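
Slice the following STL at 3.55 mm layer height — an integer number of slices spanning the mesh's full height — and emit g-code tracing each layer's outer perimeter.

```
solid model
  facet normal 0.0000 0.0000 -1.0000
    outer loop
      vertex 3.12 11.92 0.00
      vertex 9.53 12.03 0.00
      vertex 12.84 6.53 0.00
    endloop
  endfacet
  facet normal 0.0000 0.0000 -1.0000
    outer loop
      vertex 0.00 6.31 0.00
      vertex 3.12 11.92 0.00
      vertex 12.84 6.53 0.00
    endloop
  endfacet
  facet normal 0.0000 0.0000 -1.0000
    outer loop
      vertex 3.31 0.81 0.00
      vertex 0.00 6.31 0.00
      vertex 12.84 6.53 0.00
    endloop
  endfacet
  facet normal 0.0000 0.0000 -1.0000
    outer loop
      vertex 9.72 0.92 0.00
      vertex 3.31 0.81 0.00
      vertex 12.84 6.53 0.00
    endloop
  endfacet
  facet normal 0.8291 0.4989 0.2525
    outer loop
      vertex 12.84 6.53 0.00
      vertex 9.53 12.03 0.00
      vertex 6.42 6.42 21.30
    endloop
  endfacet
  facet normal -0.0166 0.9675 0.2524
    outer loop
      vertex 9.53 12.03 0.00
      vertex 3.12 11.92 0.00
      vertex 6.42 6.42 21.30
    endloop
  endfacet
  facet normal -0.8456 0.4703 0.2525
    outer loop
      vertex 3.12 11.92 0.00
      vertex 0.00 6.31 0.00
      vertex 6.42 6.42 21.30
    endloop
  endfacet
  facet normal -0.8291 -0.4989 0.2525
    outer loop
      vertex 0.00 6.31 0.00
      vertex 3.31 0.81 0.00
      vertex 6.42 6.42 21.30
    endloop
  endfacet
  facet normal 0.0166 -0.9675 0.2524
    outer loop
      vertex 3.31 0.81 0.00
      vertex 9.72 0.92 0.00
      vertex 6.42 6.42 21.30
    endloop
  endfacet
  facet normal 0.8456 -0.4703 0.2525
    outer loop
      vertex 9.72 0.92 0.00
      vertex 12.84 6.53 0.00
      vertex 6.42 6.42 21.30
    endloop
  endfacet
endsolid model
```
; perimeter-only toolpath
G21 ; units = mm
G90 ; absolute positioning
G28 ; home
; layer 1
G0 Z3.55
G0 X11.77 Y6.51
G1 X9.01 Y11.09
G1 X3.67 Y11.00
G1 X1.07 Y6.33
G1 X3.83 Y1.75
G1 X9.17 Y1.84
G1 X11.77 Y6.51
; layer 2
G0 Z7.10
G0 X10.70 Y6.49
G1 X8.49 Y10.16
G1 X4.22 Y10.09
G1 X2.14 Y6.35
G1 X4.35 Y2.68
G1 X8.62 Y2.75
G1 X10.70 Y6.49
; layer 3
G0 Z10.65
G0 X9.63 Y6.47
G1 X7.97 Y9.22
G1 X4.77 Y9.17
G1 X3.21 Y6.37
G1 X4.87 Y3.62
G1 X8.07 Y3.67
G1 X9.63 Y6.47
; layer 4
G0 Z14.20
G0 X8.56 Y6.46
G1 X7.46 Y8.29
G1 X5.32 Y8.25
G1 X4.28 Y6.38
G1 X5.38 Y4.55
G1 X7.52 Y4.59
G1 X8.56 Y6.46
; layer 5
G0 Z17.75
G0 X7.49 Y6.44
G1 X6.94 Y7.36
G1 X5.87 Y7.34
G1 X5.35 Y6.40
G1 X5.90 Y5.48
G1 X6.97 Y5.50
G1 X7.49 Y6.44
M2 ; end

The solid is a regular 6-sided pyramid, base circumscribed radius ≈ 6.42 mm, apex at z ≈ 21.3 mm. Slicing at Δz = 3.55 mm — 6 equal slices spanning the solid's height, so layer i sits at z = i·h/6 — gives 5 non-empty perimeters. Each is a 6-segment closed polygon; G0 lifts to the layer z and rapids to the start vertex, then G1 traces the edges. The cross-section shrinks linearly with z (the slice at the apex is degenerate and omitted).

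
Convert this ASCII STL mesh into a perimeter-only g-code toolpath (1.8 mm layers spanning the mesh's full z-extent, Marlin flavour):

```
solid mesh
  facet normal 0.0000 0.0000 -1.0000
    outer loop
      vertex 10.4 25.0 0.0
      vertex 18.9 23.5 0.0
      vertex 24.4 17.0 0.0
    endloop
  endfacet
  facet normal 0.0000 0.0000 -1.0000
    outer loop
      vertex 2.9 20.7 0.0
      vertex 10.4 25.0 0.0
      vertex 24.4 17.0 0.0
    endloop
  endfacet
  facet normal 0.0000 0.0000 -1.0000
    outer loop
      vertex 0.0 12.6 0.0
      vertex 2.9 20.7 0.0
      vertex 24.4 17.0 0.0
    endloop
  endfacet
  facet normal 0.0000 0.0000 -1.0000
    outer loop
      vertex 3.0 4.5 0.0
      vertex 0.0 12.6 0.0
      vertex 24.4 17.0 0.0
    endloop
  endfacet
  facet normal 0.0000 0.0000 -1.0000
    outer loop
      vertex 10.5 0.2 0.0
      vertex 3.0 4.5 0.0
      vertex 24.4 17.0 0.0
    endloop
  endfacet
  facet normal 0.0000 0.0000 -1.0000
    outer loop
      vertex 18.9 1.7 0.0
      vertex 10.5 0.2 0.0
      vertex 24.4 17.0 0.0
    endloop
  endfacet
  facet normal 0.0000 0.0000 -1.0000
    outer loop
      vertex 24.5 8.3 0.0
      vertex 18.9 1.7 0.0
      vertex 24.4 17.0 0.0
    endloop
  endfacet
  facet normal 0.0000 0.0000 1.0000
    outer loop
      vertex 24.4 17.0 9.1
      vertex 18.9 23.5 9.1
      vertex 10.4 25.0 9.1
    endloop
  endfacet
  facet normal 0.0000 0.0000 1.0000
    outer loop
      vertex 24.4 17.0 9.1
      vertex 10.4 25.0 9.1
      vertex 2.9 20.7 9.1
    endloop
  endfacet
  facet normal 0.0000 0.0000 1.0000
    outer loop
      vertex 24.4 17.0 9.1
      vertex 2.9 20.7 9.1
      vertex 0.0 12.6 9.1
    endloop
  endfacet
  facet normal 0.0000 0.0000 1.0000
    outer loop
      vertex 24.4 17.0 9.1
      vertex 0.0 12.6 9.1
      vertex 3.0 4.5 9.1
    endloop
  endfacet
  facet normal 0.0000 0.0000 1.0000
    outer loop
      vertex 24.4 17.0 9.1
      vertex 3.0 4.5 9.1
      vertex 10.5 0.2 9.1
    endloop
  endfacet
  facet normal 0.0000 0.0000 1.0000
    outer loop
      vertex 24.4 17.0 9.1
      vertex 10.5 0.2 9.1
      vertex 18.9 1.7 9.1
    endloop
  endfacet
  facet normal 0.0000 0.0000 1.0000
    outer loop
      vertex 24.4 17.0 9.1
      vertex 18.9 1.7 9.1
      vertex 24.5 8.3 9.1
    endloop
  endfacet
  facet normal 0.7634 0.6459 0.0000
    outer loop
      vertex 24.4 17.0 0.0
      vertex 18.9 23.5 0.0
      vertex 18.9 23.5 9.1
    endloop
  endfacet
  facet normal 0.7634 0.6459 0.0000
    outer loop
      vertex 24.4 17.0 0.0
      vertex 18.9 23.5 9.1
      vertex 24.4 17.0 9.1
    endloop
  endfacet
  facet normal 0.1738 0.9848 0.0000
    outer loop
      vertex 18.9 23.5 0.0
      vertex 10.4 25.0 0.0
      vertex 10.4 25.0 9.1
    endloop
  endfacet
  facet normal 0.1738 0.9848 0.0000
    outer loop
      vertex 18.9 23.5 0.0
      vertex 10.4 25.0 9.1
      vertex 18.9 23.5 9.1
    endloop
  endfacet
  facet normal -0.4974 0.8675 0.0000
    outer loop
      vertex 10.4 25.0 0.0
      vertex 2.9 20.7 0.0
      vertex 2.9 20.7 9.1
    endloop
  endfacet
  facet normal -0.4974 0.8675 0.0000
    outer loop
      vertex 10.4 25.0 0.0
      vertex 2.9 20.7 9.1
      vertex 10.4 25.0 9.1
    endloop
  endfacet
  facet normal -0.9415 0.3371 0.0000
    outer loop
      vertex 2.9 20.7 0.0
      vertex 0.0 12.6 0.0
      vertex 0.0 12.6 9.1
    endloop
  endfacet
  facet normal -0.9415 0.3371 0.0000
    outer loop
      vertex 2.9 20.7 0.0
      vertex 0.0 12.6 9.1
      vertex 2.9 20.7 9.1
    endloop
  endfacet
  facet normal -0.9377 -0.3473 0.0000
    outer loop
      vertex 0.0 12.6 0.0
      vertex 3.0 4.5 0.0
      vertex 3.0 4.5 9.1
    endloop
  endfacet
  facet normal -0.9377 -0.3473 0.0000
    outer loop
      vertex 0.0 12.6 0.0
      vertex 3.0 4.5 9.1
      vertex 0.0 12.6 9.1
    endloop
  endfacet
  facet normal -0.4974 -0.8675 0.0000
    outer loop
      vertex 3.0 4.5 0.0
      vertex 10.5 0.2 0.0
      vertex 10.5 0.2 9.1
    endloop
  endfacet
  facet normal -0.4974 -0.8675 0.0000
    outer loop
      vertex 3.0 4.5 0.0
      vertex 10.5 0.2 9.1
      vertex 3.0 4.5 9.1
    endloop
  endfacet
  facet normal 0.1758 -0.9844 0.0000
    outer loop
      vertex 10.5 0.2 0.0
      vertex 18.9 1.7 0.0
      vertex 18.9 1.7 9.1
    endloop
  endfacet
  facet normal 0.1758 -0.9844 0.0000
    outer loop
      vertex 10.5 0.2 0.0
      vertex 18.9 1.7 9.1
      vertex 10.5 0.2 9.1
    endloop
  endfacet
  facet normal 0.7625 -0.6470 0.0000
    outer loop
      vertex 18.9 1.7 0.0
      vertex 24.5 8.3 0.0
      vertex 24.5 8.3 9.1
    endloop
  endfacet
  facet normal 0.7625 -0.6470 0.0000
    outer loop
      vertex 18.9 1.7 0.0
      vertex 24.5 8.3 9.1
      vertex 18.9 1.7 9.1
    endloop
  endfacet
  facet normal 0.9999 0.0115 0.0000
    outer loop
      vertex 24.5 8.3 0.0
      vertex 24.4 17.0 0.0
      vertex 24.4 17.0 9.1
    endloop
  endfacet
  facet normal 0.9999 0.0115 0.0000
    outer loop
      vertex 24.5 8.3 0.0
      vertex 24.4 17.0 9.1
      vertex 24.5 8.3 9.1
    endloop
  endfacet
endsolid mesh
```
; perimeter-only toolpath
G21 ; units = mm
G90 ; absolute positioning
G28 ; home
; layer 1
G0 Z1.8
G0 X24.4 Y17.0
G1 X18.9 Y23.5
G1 X10.4 Y25.0
G1 X2.9 Y20.7
G1 X0.0 Y12.6
G1 X3.0 Y4.5
G1 X10.5 Y0.2
G1 X18.9 Y1.7
G1 X24.5 Y8.3
G1 X24.4 Y17.0
; layer 2
G0 Z3.6
G0 X24.4 Y17.0
G1 X18.9 Y23.5
G1 X10.4 Y25.0
G1 X2.9 Y20.7
G1 X0.0 Y12.6
G1 X3.0 Y4.5
G1 X10.5 Y0.2
G1 X18.9 Y1.7
G1 X24.5 Y8.3
G1 X24.4 Y17.0
; layer 3
G0 Z5.5
G0 X24.4 Y17.0
G1 X18.9 Y23.5
G1 X10.4 Y25.0
G1 X2.9 Y20.7
G1 X0.0 Y12.6
G1 X3.0 Y4.5
G1 X10.5 Y0.2
G1 X18.9 Y1.7
G1 X24.5 Y8.3
G1 X24.4 Y17.0
; layer 4
G0 Z7.3
G0 X24.4 Y17.0
G1 X18.9 Y23.5
G1 X10.4 Y25.0
G1 X2.9 Y20.7
G1 X0.0 Y12.6
G1 X3.0 Y4.5
G1 X10.5 Y0.2
G1 X18.9 Y1.7
G1 X24.5 Y8.3
G1 X24.4 Y17.0
; layer 5
G0 Z9.1
G0 X24.4 Y17.0
G1 X18.9 Y23.5
G1 X10.4 Y25.0
G1 X2.9 Y20.7
G1 X0.0 Y12.6
G1 X3.0 Y4.5
G1 X10.5 Y0.2
G1 X18.9 Y1.7
G1 X24.5 Y8.3
G1 X24.4 Y17.0
M2 ; end

The solid is a regular 9-sided prism (a cylinder approximated with 9 flat sides), circumscribed radius ≈ 12.6 mm, height ≈ 9.1 mm. Slicing at Δz = 1.8 mm — 5 equal slices spanning the solid's height, so layer i sits at z = i·h/5 — gives 5 non-empty perimeters. Each is a 9-segment closed polygon; G0 lifts to the layer z and rapids to the start vertex, then G1 traces the edges.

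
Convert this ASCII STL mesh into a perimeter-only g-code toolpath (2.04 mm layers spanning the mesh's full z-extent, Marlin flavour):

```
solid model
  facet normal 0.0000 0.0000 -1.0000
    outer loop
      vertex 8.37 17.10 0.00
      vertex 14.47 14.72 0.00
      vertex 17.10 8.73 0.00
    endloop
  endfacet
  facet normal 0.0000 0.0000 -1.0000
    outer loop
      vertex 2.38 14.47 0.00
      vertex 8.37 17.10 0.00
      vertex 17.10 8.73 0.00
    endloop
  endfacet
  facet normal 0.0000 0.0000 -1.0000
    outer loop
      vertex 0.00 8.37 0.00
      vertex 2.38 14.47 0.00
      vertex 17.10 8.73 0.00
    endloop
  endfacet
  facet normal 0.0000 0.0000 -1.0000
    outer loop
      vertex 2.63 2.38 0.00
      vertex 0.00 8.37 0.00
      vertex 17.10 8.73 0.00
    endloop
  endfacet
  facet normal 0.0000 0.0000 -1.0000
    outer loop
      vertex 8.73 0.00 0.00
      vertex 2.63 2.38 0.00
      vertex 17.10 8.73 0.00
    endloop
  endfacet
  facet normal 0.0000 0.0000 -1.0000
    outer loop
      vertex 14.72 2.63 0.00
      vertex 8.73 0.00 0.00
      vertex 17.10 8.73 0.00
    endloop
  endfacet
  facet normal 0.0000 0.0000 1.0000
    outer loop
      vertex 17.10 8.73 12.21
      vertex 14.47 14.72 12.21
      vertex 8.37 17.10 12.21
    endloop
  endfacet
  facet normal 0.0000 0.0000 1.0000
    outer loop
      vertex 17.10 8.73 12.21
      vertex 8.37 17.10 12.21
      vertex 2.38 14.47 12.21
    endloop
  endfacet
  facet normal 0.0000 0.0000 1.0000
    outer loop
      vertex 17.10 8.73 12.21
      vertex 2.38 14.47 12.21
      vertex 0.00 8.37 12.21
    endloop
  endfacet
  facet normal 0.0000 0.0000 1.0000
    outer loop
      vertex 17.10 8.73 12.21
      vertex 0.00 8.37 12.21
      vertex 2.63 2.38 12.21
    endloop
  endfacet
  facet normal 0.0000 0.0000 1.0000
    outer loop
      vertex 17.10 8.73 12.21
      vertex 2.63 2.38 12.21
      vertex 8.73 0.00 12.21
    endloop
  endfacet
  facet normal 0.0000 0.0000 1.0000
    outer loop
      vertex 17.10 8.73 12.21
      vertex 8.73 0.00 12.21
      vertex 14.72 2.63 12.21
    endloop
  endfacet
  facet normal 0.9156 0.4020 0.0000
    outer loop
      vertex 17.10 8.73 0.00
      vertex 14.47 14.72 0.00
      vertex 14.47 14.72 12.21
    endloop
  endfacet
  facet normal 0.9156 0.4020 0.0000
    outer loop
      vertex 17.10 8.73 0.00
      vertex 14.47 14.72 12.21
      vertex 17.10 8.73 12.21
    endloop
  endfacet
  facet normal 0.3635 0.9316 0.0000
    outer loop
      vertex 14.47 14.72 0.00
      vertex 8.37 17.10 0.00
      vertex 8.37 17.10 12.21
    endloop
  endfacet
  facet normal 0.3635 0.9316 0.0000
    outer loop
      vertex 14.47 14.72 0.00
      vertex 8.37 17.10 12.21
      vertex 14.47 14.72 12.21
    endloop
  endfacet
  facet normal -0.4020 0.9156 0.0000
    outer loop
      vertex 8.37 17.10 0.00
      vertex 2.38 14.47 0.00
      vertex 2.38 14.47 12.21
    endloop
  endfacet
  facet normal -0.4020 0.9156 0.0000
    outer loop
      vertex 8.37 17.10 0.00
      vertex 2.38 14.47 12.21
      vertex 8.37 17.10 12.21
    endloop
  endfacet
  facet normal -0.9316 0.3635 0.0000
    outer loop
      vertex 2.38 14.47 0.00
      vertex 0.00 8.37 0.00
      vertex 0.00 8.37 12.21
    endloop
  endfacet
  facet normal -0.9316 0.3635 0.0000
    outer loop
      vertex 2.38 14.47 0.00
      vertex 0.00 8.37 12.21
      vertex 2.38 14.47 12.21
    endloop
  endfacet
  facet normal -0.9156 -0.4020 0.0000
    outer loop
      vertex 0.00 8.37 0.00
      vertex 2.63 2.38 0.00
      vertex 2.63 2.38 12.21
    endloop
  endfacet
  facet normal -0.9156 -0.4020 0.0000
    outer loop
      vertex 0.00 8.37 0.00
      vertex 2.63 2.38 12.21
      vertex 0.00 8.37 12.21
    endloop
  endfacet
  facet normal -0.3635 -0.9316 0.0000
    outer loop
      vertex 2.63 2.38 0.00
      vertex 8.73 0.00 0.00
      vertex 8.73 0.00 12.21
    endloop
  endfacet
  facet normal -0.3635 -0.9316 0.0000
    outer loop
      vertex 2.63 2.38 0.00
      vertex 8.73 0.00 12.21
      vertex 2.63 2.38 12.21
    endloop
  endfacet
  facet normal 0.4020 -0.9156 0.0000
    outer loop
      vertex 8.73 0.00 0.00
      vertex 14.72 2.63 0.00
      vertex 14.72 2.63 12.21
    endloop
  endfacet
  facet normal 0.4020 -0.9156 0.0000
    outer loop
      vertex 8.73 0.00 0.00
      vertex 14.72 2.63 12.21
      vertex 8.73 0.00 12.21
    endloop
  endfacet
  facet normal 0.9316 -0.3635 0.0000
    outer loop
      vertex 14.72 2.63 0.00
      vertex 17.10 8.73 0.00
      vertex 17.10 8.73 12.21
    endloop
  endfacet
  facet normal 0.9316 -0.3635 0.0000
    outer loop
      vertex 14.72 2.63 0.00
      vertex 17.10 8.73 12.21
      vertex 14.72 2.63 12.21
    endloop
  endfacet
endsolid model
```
; perimeter-only toolpath
G21 ; units = mm
G90 ; absolute positioning
G28 ; home
; layer 1
G0 Z2.04
G0 X17.10 Y8.73
G1 X14.47 Y14.72
G1 X8.37 Y17.10
G1 X2.38 Y14.47
G1 X0.00 Y8.37
G1 X2.63 Y2.38
G1 X8.73 Y0.00
G1 X14.72 Y2.63
G1 X17.10 Y8.73
; layer 2
G0 Z4.07
G0 X17.10 Y8.73
G1 X14.47 Y14.72
G1 X8.37 Y17.10
G1 X2.38 Y14.47
G1 X0.00 Y8.37
G1 X2.63 Y2.38
G1 X8.73 Y0.00
G1 X14.72 Y2.63
G1 X17.10 Y8.73
; layer 3
G0 Z6.11
G0 X17.10 Y8.73
G1 X14.47 Y14.72
G1 X8.37 Y17.10
G1 X2.38 Y14.47
G1 X0.00 Y8.37
G1 X2.63 Y2.38
G1 X8.73 Y0.00
G1 X14.72 Y2.63
G1 X17.10 Y8.73
; layer 4
G0 Z8.14
G0 X17.10 Y8.73
G1 X14.47 Y14.72
G1 X8.37 Y17.10
G1 X2.38 Y14.47
G1 X0.00 Y8.37
G1 X2.63 Y2.38
G1 X8.73 Y0.00
G1 X14.72 Y2.63
G1 X17.10 Y8.73
; layer 5
G0 Z10.18
G0 X17.10 Y8.73
G1 X14.47 Y14.72
G1 X8.37 Y17.10
G1 X2.38 Y14.47
G1 X0.00 Y8.37
G1 X2.63 Y2.38
G1 X8.73 Y0.00
G1 X14.72 Y2.63
G1 X17.10 Y8.73
; layer 6
G0 Z12.21
G0 X17.10 Y8.73
G1 X14.47 Y14.72
G1 X8.37 Y17.10
G1 X2.38 Y14.47
G1 X0.00 Y8.37
G1 X2.63 Y2.38
G1 X8.73 Y0.00
G1 X14.72 Y2.63
G1 X17.10 Y8.73
M2 ; end

The solid is a regular 8-sided prism (a cylinder approximated with 8 flat sides), circumscribed radius ≈ 8.55 mm, height ≈ 12.2 mm. Slicing at Δz = 2.04 mm — 6 equal slices spanning the solid's height, so layer i sits at z = i·h/6 — gives 6 non-empty perimeters. Each is a 8-segment closed polygon; G0 lifts to the layer z and rapids to the start vertex, then G1 traces the edges.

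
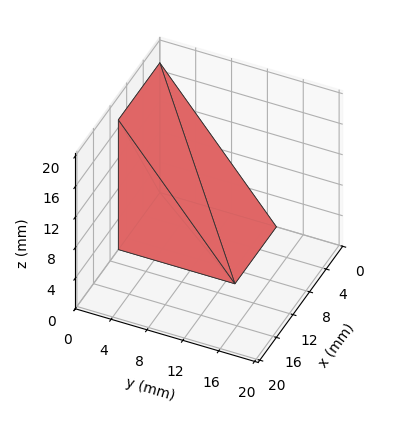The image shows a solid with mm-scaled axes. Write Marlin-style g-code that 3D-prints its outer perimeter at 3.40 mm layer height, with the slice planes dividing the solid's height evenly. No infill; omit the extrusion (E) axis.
Reading the render: the shape is a wedge (ramp): 10 × 13 mm base, rising to 17 mm along the y=0 edge and sloping linearly to z=0 at y=13 (dimensions read to the nearest mm from the axis ticks). For the g-code, the solid's height is divided into equal slices at the stated Δz and each level perimeter traced with G1 moves after a G0 lift.

; perimeter-only toolpath
G21 ; units = mm
G90 ; absolute positioning
G28 ; home
; layer 1
G0 Z3.40
G0 X0.00 Y0.00
G1 X10.00 Y0.00
G1 X10.00 Y10.40
G1 X0.00 Y10.40
G1 X0.00 Y0.00
; layer 2
G0 Z6.80
G0 X0.00 Y0.00
G1 X10.00 Y0.00
G1 X10.00 Y7.80
G1 X0.00 Y7.80
G1 X0.00 Y0.00
; layer 3
G0 Z10.20
G0 X0.00 Y0.00
G1 X10.00 Y0.00
G1 X10.00 Y5.20
G1 X0.00 Y5.20
G1 X0.00 Y0.00
; layer 4
G0 Z13.60
G0 X0.00 Y0.00
G1 X10.00 Y0.00
G1 X10.00 Y2.60
G1 X0.00 Y2.60
G1 X0.00 Y0.00
M2 ; end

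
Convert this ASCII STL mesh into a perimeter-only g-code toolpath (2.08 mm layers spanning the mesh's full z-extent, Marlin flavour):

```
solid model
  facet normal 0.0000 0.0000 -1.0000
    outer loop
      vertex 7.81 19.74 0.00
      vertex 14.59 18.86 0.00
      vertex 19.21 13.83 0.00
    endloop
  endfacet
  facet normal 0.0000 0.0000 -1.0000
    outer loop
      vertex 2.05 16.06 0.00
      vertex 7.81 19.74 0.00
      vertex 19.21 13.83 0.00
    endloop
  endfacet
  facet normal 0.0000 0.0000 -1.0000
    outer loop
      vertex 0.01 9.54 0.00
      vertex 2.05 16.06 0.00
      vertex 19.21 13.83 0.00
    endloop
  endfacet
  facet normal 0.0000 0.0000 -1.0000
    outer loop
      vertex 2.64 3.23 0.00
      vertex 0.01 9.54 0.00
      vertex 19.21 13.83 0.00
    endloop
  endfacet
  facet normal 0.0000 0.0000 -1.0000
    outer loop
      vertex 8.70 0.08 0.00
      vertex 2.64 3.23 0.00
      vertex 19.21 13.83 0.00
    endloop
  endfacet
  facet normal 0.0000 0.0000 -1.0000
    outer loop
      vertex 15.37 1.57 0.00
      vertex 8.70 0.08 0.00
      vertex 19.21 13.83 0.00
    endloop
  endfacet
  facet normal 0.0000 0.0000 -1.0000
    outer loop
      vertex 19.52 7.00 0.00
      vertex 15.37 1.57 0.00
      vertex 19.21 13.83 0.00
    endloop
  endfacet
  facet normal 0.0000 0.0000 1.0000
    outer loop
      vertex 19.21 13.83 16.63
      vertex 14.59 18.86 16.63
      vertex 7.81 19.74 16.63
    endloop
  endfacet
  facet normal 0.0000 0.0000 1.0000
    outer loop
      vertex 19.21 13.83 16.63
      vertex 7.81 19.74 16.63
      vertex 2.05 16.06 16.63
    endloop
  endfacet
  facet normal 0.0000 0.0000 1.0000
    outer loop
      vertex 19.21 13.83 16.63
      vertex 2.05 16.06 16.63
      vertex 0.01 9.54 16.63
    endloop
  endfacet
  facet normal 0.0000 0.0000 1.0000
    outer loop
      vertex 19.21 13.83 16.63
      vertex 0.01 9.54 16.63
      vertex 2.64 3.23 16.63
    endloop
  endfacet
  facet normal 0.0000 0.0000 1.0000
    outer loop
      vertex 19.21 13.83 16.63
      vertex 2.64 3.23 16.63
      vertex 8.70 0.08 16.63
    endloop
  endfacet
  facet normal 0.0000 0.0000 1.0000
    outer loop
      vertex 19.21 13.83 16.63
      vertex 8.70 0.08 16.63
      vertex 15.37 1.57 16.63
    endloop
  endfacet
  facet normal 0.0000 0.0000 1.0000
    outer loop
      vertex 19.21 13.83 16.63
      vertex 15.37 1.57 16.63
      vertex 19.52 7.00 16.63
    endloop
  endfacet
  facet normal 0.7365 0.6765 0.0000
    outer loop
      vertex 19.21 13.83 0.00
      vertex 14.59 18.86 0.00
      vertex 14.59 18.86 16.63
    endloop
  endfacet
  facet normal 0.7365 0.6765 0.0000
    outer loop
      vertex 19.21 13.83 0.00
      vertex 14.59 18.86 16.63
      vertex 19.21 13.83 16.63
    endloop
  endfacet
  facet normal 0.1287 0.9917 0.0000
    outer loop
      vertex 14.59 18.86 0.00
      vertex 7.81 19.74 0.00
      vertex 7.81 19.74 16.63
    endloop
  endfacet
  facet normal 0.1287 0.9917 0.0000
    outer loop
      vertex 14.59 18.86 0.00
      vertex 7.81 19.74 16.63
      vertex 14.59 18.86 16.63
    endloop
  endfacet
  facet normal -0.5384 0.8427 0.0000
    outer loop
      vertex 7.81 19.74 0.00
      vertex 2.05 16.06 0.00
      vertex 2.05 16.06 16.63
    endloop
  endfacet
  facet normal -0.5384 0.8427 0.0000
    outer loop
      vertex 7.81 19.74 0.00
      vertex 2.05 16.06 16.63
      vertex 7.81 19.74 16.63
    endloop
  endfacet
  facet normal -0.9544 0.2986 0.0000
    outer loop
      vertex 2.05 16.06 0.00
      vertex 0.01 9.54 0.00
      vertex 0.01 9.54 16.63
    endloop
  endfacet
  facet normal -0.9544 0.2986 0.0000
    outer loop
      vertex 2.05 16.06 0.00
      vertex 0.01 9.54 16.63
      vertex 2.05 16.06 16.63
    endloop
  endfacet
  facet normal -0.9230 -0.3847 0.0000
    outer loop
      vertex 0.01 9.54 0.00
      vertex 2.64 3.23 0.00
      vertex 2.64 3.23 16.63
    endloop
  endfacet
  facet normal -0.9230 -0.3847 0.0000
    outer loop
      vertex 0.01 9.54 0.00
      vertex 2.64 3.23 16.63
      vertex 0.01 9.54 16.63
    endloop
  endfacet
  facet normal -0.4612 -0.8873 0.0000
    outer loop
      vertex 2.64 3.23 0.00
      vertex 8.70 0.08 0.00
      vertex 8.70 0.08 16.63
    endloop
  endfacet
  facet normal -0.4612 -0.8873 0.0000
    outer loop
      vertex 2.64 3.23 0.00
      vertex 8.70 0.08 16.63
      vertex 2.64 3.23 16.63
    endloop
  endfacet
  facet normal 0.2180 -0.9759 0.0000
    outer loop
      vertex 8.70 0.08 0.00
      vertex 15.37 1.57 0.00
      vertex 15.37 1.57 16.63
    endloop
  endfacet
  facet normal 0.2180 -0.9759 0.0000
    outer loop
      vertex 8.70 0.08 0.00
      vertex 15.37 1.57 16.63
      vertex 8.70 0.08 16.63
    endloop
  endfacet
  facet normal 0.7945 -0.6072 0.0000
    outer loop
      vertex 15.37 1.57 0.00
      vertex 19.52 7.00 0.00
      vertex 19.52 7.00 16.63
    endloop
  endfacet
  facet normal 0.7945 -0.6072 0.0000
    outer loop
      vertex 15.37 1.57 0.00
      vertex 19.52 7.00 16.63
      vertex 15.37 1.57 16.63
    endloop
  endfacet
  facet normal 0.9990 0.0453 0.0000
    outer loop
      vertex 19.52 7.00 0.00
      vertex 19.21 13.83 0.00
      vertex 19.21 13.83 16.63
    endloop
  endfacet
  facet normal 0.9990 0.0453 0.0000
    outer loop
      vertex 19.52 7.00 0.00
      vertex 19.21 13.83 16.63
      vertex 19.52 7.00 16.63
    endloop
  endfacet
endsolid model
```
; perimeter-only toolpath
G21 ; units = mm
G90 ; absolute positioning
G28 ; home
; layer 1
G0 Z2.08
G0 X19.21 Y13.83
G1 X14.59 Y18.86
G1 X7.81 Y19.74
G1 X2.05 Y16.06
G1 X0.01 Y9.54
G1 X2.64 Y3.23
G1 X8.70 Y0.08
G1 X15.37 Y1.57
G1 X19.52 Y7.00
G1 X19.21 Y13.83
; layer 2
G0 Z4.16
G0 X19.21 Y13.83
G1 X14.59 Y18.86
G1 X7.81 Y19.74
G1 X2.05 Y16.06
G1 X0.01 Y9.54
G1 X2.64 Y3.23
G1 X8.70 Y0.08
G1 X15.37 Y1.57
G1 X19.52 Y7.00
G1 X19.21 Y13.83
; layer 3
G0 Z6.24
G0 X19.21 Y13.83
G1 X14.59 Y18.86
G1 X7.81 Y19.74
G1 X2.05 Y16.06
G1 X0.01 Y9.54
G1 X2.64 Y3.23
G1 X8.70 Y0.08
G1 X15.37 Y1.57
G1 X19.52 Y7.00
G1 X19.21 Y13.83
; layer 4
G0 Z8.31
G0 X19.21 Y13.83
G1 X14.59 Y18.86
G1 X7.81 Y19.74
G1 X2.05 Y16.06
G1 X0.01 Y9.54
G1 X2.64 Y3.23
G1 X8.70 Y0.08
G1 X15.37 Y1.57
G1 X19.52 Y7.00
G1 X19.21 Y13.83
; layer 5
G0 Z10.39
G0 X19.21 Y13.83
G1 X14.59 Y18.86
G1 X7.81 Y19.74
G1 X2.05 Y16.06
G1 X0.01 Y9.54
G1 X2.64 Y3.23
G1 X8.70 Y0.08
G1 X15.37 Y1.57
G1 X19.52 Y7.00
G1 X19.21 Y13.83
; layer 6
G0 Z12.47
G0 X19.21 Y13.83
G1 X14.59 Y18.86
G1 X7.81 Y19.74
G1 X2.05 Y16.06
G1 X0.01 Y9.54
G1 X2.64 Y3.23
G1 X8.70 Y0.08
G1 X15.37 Y1.57
G1 X19.52 Y7.00
G1 X19.21 Y13.83
; layer 7
G0 Z14.55
G0 X19.21 Y13.83
G1 X14.59 Y18.86
G1 X7.81 Y19.74
G1 X2.05 Y16.06
G1 X0.01 Y9.54
G1 X2.64 Y3.23
G1 X8.70 Y0.08
G1 X15.37 Y1.57
G1 X19.52 Y7.00
G1 X19.21 Y13.83
; layer 8
G0 Z16.63
G0 X19.21 Y13.83
G1 X14.59 Y18.86
G1 X7.81 Y19.74
G1 X2.05 Y16.06
G1 X0.01 Y9.54
G1 X2.64 Y3.23
G1 X8.70 Y0.08
G1 X15.37 Y1.57
G1 X19.52 Y7.00
G1 X19.21 Y13.83
M2 ; end

The solid is a regular 9-sided prism (a cylinder approximated with 9 flat sides), circumscribed radius ≈ 9.99 mm, height ≈ 16.6 mm. Slicing at Δz = 2.08 mm — 8 equal slices spanning the solid's height, so layer i sits at z = i·h/8 — gives 8 non-empty perimeters. Each is a 9-segment closed polygon; G0 lifts to the layer z and rapids to the start vertex, then G1 traces the edges.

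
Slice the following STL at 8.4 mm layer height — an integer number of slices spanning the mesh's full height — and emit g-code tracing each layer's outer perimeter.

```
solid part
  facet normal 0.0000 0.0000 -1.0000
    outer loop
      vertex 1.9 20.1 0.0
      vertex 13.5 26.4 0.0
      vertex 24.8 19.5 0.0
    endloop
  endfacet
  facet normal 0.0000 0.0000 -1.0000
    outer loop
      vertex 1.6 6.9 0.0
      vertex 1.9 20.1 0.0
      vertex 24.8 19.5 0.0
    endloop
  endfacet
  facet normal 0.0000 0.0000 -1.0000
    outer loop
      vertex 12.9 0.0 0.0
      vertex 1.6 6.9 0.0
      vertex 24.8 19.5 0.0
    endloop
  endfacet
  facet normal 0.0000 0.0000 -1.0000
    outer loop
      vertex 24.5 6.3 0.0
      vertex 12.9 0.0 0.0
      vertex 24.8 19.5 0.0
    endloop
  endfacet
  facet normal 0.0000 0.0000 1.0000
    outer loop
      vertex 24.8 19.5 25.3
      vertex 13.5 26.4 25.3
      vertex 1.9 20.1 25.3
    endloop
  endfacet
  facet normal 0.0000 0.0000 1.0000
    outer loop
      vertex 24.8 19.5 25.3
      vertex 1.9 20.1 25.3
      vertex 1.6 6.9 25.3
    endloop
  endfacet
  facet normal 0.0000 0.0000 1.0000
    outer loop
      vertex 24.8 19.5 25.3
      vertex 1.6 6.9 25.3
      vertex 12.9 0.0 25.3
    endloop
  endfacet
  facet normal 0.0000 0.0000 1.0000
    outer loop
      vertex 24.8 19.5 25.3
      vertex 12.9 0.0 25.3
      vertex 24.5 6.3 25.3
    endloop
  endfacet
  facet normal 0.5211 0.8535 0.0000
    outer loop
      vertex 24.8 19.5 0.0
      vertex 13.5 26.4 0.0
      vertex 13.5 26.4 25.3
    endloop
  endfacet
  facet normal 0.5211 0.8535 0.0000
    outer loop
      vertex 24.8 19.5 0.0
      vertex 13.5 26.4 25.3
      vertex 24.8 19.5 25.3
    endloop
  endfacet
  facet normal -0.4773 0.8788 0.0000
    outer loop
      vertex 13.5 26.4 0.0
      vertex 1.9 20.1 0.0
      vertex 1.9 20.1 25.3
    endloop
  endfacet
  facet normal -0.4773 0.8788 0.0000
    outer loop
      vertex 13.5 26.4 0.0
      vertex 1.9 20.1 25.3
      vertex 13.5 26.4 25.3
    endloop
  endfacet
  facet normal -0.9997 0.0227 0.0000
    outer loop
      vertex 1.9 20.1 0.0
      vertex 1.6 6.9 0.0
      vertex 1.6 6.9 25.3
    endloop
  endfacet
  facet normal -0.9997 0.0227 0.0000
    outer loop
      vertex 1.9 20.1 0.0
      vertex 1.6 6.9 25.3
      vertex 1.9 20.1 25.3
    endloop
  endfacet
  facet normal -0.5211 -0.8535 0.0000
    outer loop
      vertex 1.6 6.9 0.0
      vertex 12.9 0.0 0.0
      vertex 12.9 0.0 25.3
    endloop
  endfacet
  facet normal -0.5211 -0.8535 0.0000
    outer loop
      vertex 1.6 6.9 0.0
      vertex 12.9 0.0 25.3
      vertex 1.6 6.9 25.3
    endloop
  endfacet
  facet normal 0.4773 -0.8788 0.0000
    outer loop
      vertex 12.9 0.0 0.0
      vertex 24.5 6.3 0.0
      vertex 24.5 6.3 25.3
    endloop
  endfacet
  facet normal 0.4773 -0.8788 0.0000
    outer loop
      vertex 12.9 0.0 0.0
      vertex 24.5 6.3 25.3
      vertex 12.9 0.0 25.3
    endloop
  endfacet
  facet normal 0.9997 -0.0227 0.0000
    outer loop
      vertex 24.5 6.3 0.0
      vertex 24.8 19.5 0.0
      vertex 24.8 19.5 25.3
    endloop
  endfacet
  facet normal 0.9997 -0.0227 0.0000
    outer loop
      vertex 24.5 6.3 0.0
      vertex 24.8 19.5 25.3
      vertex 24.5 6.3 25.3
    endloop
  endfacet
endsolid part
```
; perimeter-only toolpath
G21 ; units = mm
G90 ; absolute positioning
G28 ; home
; layer 1
G0 Z8.4
G0 X24.8 Y19.5
G1 X13.5 Y26.4
G1 X1.9 Y20.1
G1 X1.6 Y6.9
G1 X12.9 Y0.0
G1 X24.5 Y6.3
G1 X24.8 Y19.5
; layer 2
G0 Z16.9
G0 X24.8 Y19.5
G1 X13.5 Y26.4
G1 X1.9 Y20.1
G1 X1.6 Y6.9
G1 X12.9 Y0.0
G1 X24.5 Y6.3
G1 X24.8 Y19.5
; layer 3
G0 Z25.3
G0 X24.8 Y19.5
G1 X13.5 Y26.4
G1 X1.9 Y20.1
G1 X1.6 Y6.9
G1 X12.9 Y0.0
G1 X24.5 Y6.3
G1 X24.8 Y19.5
M2 ; end

The solid is a regular 6-sided prism (a cylinder approximated with 6 flat sides), circumscribed radius ≈ 13.2 mm, height ≈ 25.3 mm. Slicing at Δz = 8.4 mm — 3 equal slices spanning the solid's height, so layer i sits at z = i·h/3 — gives 3 non-empty perimeters. Each is a 6-segment closed polygon; G0 lifts to the layer z and rapids to the start vertex, then G1 traces the edges.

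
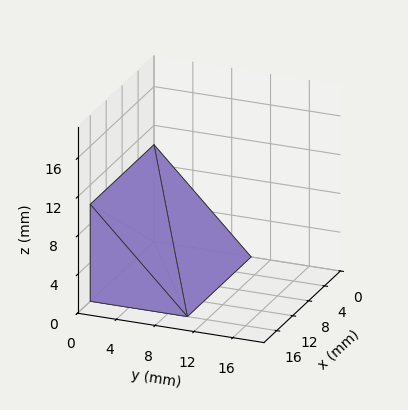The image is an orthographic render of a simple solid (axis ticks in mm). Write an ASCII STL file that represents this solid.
Reading the render: the shape is a wedge (ramp): 16 × 10 mm base, rising to 10 mm along the y=0 edge and sloping linearly to z=0 at y=10 (dimensions read to the nearest mm from the axis ticks). For the STL, each face is triangulated and given an outward normal.

solid part
  facet normal 0.0000 0.0000 -1.0000
    outer loop
      vertex 16.00 10.00 0.00
      vertex 16.00 0.00 0.00
      vertex 0.00 0.00 0.00
    endloop
  endfacet
  facet normal 0.0000 0.0000 -1.0000
    outer loop
      vertex 0.00 10.00 0.00
      vertex 16.00 10.00 0.00
      vertex 0.00 0.00 0.00
    endloop
  endfacet
  facet normal 0.0000 -1.0000 0.0000
    outer loop
      vertex 0.00 0.00 0.00
      vertex 16.00 0.00 0.00
      vertex 16.00 0.00 10.00
    endloop
  endfacet
  facet normal 0.0000 -1.0000 0.0000
    outer loop
      vertex 0.00 0.00 0.00
      vertex 16.00 0.00 10.00
      vertex 0.00 0.00 10.00
    endloop
  endfacet
  facet normal 0.0000 0.7071 0.7071
    outer loop
      vertex 0.00 0.00 10.00
      vertex 16.00 0.00 10.00
      vertex 16.00 10.00 0.00
    endloop
  endfacet
  facet normal 0.0000 0.7071 0.7071
    outer loop
      vertex 0.00 0.00 10.00
      vertex 16.00 10.00 0.00
      vertex 0.00 10.00 0.00
    endloop
  endfacet
  facet normal -1.0000 0.0000 0.0000
    outer loop
      vertex 0.00 0.00 10.00
      vertex 0.00 10.00 0.00
      vertex 0.00 0.00 0.00
    endloop
  endfacet
  facet normal 1.0000 0.0000 0.0000
    outer loop
      vertex 16.00 0.00 0.00
      vertex 16.00 10.00 0.00
      vertex 16.00 0.00 10.00
    endloop
  endfacet
endsolid part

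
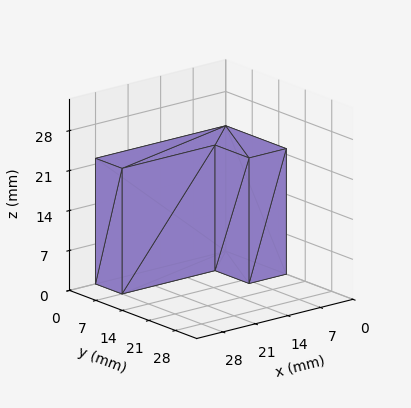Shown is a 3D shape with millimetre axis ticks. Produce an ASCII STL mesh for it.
Reading the render: the shape is an L-shaped prism: outer 28 × 16 mm, arm thicknesses ≈ 7 mm (horizontal) and 8 mm (vertical), extruded 22 mm in z (dimensions read to the nearest mm from the axis ticks). For the STL, each face is triangulated and given an outward normal.

solid part
  facet normal 0.0000 0.0000 -1.0000
    outer loop
      vertex 28.000 7.000 0.000
      vertex 28.000 0.000 0.000
      vertex 0.000 0.000 0.000
    endloop
  endfacet
  facet normal 0.0000 0.0000 -1.0000
    outer loop
      vertex 8.000 7.000 0.000
      vertex 28.000 7.000 0.000
      vertex 0.000 0.000 0.000
    endloop
  endfacet
  facet normal 0.0000 0.0000 -1.0000
    outer loop
      vertex 8.000 16.000 0.000
      vertex 8.000 7.000 0.000
      vertex 0.000 0.000 0.000
    endloop
  endfacet
  facet normal 0.0000 0.0000 -1.0000
    outer loop
      vertex 0.000 16.000 0.000
      vertex 8.000 16.000 0.000
      vertex 0.000 0.000 0.000
    endloop
  endfacet
  facet normal 0.0000 0.0000 1.0000
    outer loop
      vertex 0.000 0.000 22.000
      vertex 28.000 0.000 22.000
      vertex 28.000 7.000 22.000
    endloop
  endfacet
  facet normal 0.0000 0.0000 1.0000
    outer loop
      vertex 0.000 0.000 22.000
      vertex 28.000 7.000 22.000
      vertex 8.000 7.000 22.000
    endloop
  endfacet
  facet normal 0.0000 0.0000 1.0000
    outer loop
      vertex 0.000 0.000 22.000
      vertex 8.000 7.000 22.000
      vertex 8.000 16.000 22.000
    endloop
  endfacet
  facet normal 0.0000 0.0000 1.0000
    outer loop
      vertex 0.000 0.000 22.000
      vertex 8.000 16.000 22.000
      vertex 0.000 16.000 22.000
    endloop
  endfacet
  facet normal 0.0000 -1.0000 0.0000
    outer loop
      vertex 0.000 0.000 0.000
      vertex 28.000 0.000 0.000
      vertex 28.000 0.000 22.000
    endloop
  endfacet
  facet normal 0.0000 -1.0000 0.0000
    outer loop
      vertex 0.000 0.000 0.000
      vertex 28.000 0.000 22.000
      vertex 0.000 0.000 22.000
    endloop
  endfacet
  facet normal 1.0000 0.0000 0.0000
    outer loop
      vertex 28.000 0.000 0.000
      vertex 28.000 7.000 0.000
      vertex 28.000 7.000 22.000
    endloop
  endfacet
  facet normal 1.0000 0.0000 0.0000
    outer loop
      vertex 28.000 0.000 0.000
      vertex 28.000 7.000 22.000
      vertex 28.000 0.000 22.000
    endloop
  endfacet
  facet normal 0.0000 1.0000 0.0000
    outer loop
      vertex 28.000 7.000 0.000
      vertex 8.000 7.000 0.000
      vertex 8.000 7.000 22.000
    endloop
  endfacet
  facet normal 0.0000 1.0000 0.0000
    outer loop
      vertex 28.000 7.000 0.000
      vertex 8.000 7.000 22.000
      vertex 28.000 7.000 22.000
    endloop
  endfacet
  facet normal 1.0000 0.0000 0.0000
    outer loop
      vertex 8.000 7.000 0.000
      vertex 8.000 16.000 0.000
      vertex 8.000 16.000 22.000
    endloop
  endfacet
  facet normal 1.0000 0.0000 0.0000
    outer loop
      vertex 8.000 7.000 0.000
      vertex 8.000 16.000 22.000
      vertex 8.000 7.000 22.000
    endloop
  endfacet
  facet normal 0.0000 1.0000 0.0000
    outer loop
      vertex 8.000 16.000 0.000
      vertex 0.000 16.000 0.000
      vertex 0.000 16.000 22.000
    endloop
  endfacet
  facet normal 0.0000 1.0000 0.0000
    outer loop
      vertex 8.000 16.000 0.000
      vertex 0.000 16.000 22.000
      vertex 8.000 16.000 22.000
    endloop
  endfacet
  facet normal -1.0000 0.0000 0.0000
    outer loop
      vertex 0.000 16.000 0.000
      vertex 0.000 0.000 0.000
      vertex 0.000 0.000 22.000
    endloop
  endfacet
  facet normal -1.0000 0.0000 0.0000
    outer loop
      vertex 0.000 16.000 0.000
      vertex 0.000 0.000 22.000
      vertex 0.000 16.000 22.000
    endloop
  endfacet
endsolid part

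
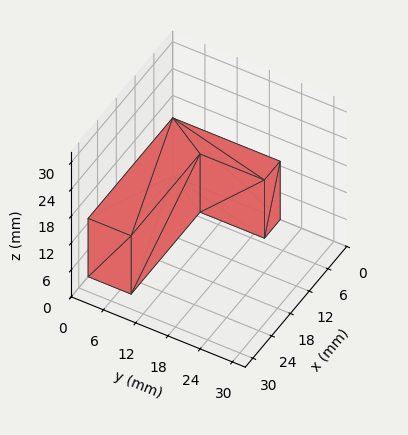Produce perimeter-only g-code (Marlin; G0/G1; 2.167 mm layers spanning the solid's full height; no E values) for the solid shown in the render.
Reading the render: the shape is an L-shaped prism: outer 27 × 20 mm, arm thicknesses ≈ 8 mm (horizontal) and 5 mm (vertical), extruded 13 mm in z (dimensions read to the nearest mm from the axis ticks). For the g-code, the solid's height is divided into equal slices at the stated Δz and each level perimeter traced with G1 moves after a G0 lift.

; perimeter-only toolpath
G21 ; units = mm
G90 ; absolute positioning
G28 ; home
; layer 1
G0 Z2.167
G0 X0.000 Y0.000
G1 X27.000 Y0.000
G1 X27.000 Y8.000
G1 X5.000 Y8.000
G1 X5.000 Y20.000
G1 X0.000 Y20.000
G1 X0.000 Y0.000
; layer 2
G0 Z4.333
G0 X0.000 Y0.000
G1 X27.000 Y0.000
G1 X27.000 Y8.000
G1 X5.000 Y8.000
G1 X5.000 Y20.000
G1 X0.000 Y20.000
G1 X0.000 Y0.000
; layer 3
G0 Z6.500
G0 X0.000 Y0.000
G1 X27.000 Y0.000
G1 X27.000 Y8.000
G1 X5.000 Y8.000
G1 X5.000 Y20.000
G1 X0.000 Y20.000
G1 X0.000 Y0.000
; layer 4
G0 Z8.667
G0 X0.000 Y0.000
G1 X27.000 Y0.000
G1 X27.000 Y8.000
G1 X5.000 Y8.000
G1 X5.000 Y20.000
G1 X0.000 Y20.000
G1 X0.000 Y0.000
; layer 5
G0 Z10.833
G0 X0.000 Y0.000
G1 X27.000 Y0.000
G1 X27.000 Y8.000
G1 X5.000 Y8.000
G1 X5.000 Y20.000
G1 X0.000 Y20.000
G1 X0.000 Y0.000
; layer 6
G0 Z13.000
G0 X0.000 Y0.000
G1 X27.000 Y0.000
G1 X27.000 Y8.000
G1 X5.000 Y8.000
G1 X5.000 Y20.000
G1 X0.000 Y20.000
G1 X0.000 Y0.000
M2 ; end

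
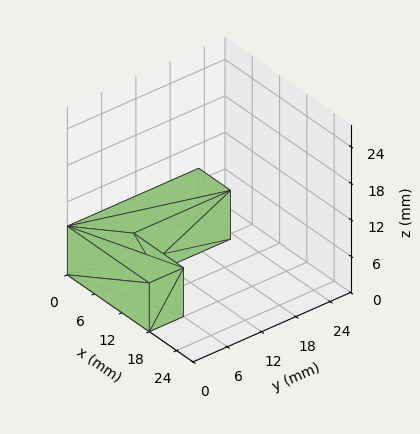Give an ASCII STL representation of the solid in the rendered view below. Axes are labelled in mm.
Reading the render: the shape is an L-shaped prism: outer 18 × 23 mm, arm thicknesses ≈ 6 mm (horizontal) and 7 mm (vertical), extruded 8 mm in z (dimensions read to the nearest mm from the axis ticks). For the STL, each face is triangulated and given an outward normal.

solid part
  facet normal 0.0000 0.0000 -1.0000
    outer loop
      vertex 18.00 6.00 0.00
      vertex 18.00 0.00 0.00
      vertex 0.00 0.00 0.00
    endloop
  endfacet
  facet normal 0.0000 0.0000 -1.0000
    outer loop
      vertex 7.00 6.00 0.00
      vertex 18.00 6.00 0.00
      vertex 0.00 0.00 0.00
    endloop
  endfacet
  facet normal 0.0000 0.0000 -1.0000
    outer loop
      vertex 7.00 23.00 0.00
      vertex 7.00 6.00 0.00
      vertex 0.00 0.00 0.00
    endloop
  endfacet
  facet normal 0.0000 0.0000 -1.0000
    outer loop
      vertex 0.00 23.00 0.00
      vertex 7.00 23.00 0.00
      vertex 0.00 0.00 0.00
    endloop
  endfacet
  facet normal 0.0000 0.0000 1.0000
    outer loop
      vertex 0.00 0.00 8.00
      vertex 18.00 0.00 8.00
      vertex 18.00 6.00 8.00
    endloop
  endfacet
  facet normal 0.0000 0.0000 1.0000
    outer loop
      vertex 0.00 0.00 8.00
      vertex 18.00 6.00 8.00
      vertex 7.00 6.00 8.00
    endloop
  endfacet
  facet normal 0.0000 0.0000 1.0000
    outer loop
      vertex 0.00 0.00 8.00
      vertex 7.00 6.00 8.00
      vertex 7.00 23.00 8.00
    endloop
  endfacet
  facet normal 0.0000 0.0000 1.0000
    outer loop
      vertex 0.00 0.00 8.00
      vertex 7.00 23.00 8.00
      vertex 0.00 23.00 8.00
    endloop
  endfacet
  facet normal 0.0000 -1.0000 0.0000
    outer loop
      vertex 0.00 0.00 0.00
      vertex 18.00 0.00 0.00
      vertex 18.00 0.00 8.00
    endloop
  endfacet
  facet normal 0.0000 -1.0000 0.0000
    outer loop
      vertex 0.00 0.00 0.00
      vertex 18.00 0.00 8.00
      vertex 0.00 0.00 8.00
    endloop
  endfacet
  facet normal 1.0000 0.0000 0.0000
    outer loop
      vertex 18.00 0.00 0.00
      vertex 18.00 6.00 0.00
      vertex 18.00 6.00 8.00
    endloop
  endfacet
  facet normal 1.0000 0.0000 0.0000
    outer loop
      vertex 18.00 0.00 0.00
      vertex 18.00 6.00 8.00
      vertex 18.00 0.00 8.00
    endloop
  endfacet
  facet normal 0.0000 1.0000 0.0000
    outer loop
      vertex 18.00 6.00 0.00
      vertex 7.00 6.00 0.00
      vertex 7.00 6.00 8.00
    endloop
  endfacet
  facet normal 0.0000 1.0000 0.0000
    outer loop
      vertex 18.00 6.00 0.00
      vertex 7.00 6.00 8.00
      vertex 18.00 6.00 8.00
    endloop
  endfacet
  facet normal 1.0000 0.0000 0.0000
    outer loop
      vertex 7.00 6.00 0.00
      vertex 7.00 23.00 0.00
      vertex 7.00 23.00 8.00
    endloop
  endfacet
  facet normal 1.0000 0.0000 0.0000
    outer loop
      vertex 7.00 6.00 0.00
      vertex 7.00 23.00 8.00
      vertex 7.00 6.00 8.00
    endloop
  endfacet
  facet normal 0.0000 1.0000 0.0000
    outer loop
      vertex 7.00 23.00 0.00
      vertex 0.00 23.00 0.00
      vertex 0.00 23.00 8.00
    endloop
  endfacet
  facet normal 0.0000 1.0000 0.0000
    outer loop
      vertex 7.00 23.00 0.00
      vertex 0.00 23.00 8.00
      vertex 7.00 23.00 8.00
    endloop
  endfacet
  facet normal -1.0000 0.0000 0.0000
    outer loop
      vertex 0.00 23.00 0.00
      vertex 0.00 0.00 0.00
      vertex 0.00 0.00 8.00
    endloop
  endfacet
  facet normal -1.0000 0.0000 0.0000
    outer loop
      vertex 0.00 23.00 0.00
      vertex 0.00 0.00 8.00
      vertex 0.00 23.00 8.00
    endloop
  endfacet
endsolid part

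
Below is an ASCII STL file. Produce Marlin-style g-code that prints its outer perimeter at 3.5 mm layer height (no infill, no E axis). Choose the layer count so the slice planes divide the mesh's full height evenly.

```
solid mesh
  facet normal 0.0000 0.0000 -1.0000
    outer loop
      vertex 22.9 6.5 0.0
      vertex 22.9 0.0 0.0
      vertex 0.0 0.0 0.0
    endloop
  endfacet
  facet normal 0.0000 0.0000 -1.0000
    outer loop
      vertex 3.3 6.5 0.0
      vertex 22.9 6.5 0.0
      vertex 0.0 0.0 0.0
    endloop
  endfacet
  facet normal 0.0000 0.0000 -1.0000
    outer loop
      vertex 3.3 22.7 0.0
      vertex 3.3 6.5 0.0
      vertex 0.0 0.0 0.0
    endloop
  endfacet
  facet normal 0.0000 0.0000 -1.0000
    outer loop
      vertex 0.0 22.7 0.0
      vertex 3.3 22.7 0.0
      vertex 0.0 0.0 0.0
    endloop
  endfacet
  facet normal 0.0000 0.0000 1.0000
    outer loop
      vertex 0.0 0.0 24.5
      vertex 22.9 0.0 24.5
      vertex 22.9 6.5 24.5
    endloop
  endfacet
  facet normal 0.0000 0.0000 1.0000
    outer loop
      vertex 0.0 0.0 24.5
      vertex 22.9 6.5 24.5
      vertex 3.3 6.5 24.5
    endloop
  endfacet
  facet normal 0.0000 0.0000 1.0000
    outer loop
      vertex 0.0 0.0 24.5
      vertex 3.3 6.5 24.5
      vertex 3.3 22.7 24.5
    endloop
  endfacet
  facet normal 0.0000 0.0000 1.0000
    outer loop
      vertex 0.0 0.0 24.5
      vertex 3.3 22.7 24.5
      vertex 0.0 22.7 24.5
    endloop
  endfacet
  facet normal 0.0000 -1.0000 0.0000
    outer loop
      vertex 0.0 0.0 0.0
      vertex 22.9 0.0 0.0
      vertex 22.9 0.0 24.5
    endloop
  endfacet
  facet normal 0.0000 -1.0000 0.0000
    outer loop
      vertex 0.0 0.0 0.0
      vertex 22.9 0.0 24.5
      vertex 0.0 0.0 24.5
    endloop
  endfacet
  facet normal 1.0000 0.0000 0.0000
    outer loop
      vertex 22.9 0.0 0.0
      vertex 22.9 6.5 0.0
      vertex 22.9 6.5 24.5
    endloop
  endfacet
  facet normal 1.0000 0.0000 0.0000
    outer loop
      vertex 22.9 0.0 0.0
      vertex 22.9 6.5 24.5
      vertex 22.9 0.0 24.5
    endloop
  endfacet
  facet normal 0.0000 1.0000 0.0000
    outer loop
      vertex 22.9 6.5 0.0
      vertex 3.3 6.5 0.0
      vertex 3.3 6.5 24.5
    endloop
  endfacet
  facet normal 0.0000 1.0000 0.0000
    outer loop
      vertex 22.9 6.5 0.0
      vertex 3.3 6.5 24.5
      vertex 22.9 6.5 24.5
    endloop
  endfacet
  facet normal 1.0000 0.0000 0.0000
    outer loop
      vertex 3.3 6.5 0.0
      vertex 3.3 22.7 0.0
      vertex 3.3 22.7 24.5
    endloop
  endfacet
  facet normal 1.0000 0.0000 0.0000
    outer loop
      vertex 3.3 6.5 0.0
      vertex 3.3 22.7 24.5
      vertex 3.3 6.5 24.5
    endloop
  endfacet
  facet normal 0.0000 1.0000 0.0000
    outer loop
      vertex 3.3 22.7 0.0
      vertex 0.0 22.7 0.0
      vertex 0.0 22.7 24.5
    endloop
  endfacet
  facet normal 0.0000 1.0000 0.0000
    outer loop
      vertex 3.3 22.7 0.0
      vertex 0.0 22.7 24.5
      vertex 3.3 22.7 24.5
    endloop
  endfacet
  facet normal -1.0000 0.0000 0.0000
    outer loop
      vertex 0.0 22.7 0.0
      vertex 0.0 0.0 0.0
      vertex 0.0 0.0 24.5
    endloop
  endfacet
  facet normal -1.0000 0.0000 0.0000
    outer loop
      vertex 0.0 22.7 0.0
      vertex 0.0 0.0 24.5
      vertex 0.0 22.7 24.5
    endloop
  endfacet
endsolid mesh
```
; perimeter-only toolpath
G21 ; units = mm
G90 ; absolute positioning
G28 ; home
; layer 1
G0 Z3.5
G0 X0.0 Y0.0
G1 X22.9 Y0.0
G1 X22.9 Y6.5
G1 X3.3 Y6.5
G1 X3.3 Y22.7
G1 X0.0 Y22.7
G1 X0.0 Y0.0
; layer 2
G0 Z7.0
G0 X0.0 Y0.0
G1 X22.9 Y0.0
G1 X22.9 Y6.5
G1 X3.3 Y6.5
G1 X3.3 Y22.7
G1 X0.0 Y22.7
G1 X0.0 Y0.0
; layer 3
G0 Z10.5
G0 X0.0 Y0.0
G1 X22.9 Y0.0
G1 X22.9 Y6.5
G1 X3.3 Y6.5
G1 X3.3 Y22.7
G1 X0.0 Y22.7
G1 X0.0 Y0.0
; layer 4
G0 Z14.0
G0 X0.0 Y0.0
G1 X22.9 Y0.0
G1 X22.9 Y6.5
G1 X3.3 Y6.5
G1 X3.3 Y22.7
G1 X0.0 Y22.7
G1 X0.0 Y0.0
; layer 5
G0 Z17.5
G0 X0.0 Y0.0
G1 X22.9 Y0.0
G1 X22.9 Y6.5
G1 X3.3 Y6.5
G1 X3.3 Y22.7
G1 X0.0 Y22.7
G1 X0.0 Y0.0
; layer 6
G0 Z21.0
G0 X0.0 Y0.0
G1 X22.9 Y0.0
G1 X22.9 Y6.5
G1 X3.3 Y6.5
G1 X3.3 Y22.7
G1 X0.0 Y22.7
G1 X0.0 Y0.0
; layer 7
G0 Z24.5
G0 X0.0 Y0.0
G1 X22.9 Y0.0
G1 X22.9 Y6.5
G1 X3.3 Y6.5
G1 X3.3 Y22.7
G1 X0.0 Y22.7
G1 X0.0 Y0.0
M2 ; end

The solid is an L-shaped prism: outer 22.9 × 22.7 mm, arm thicknesses ≈ 6.5 mm (horizontal) and 3.3 mm (vertical), extruded 24.5 mm in z. Slicing at Δz = 3.5 mm — 7 equal slices spanning the solid's height, so layer i sits at z = i·h/7 — gives 7 non-empty perimeters. Each is a 6-segment closed polygon; G0 lifts to the layer z and rapids to the start vertex, then G1 traces the edges.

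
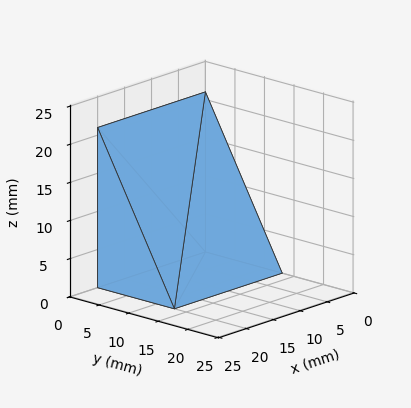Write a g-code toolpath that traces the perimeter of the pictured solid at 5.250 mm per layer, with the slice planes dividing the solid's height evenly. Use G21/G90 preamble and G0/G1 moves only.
Reading the render: the shape is a wedge (ramp): 20 × 13 mm base, rising to 21 mm along the y=0 edge and sloping linearly to z=0 at y=13 (dimensions read to the nearest mm from the axis ticks). For the g-code, the solid's height is divided into equal slices at the stated Δz and each level perimeter traced with G1 moves after a G0 lift.

; perimeter-only toolpath
G21 ; units = mm
G90 ; absolute positioning
G28 ; home
; layer 1
G0 Z5.250
G0 X0.000 Y0.000
G1 X20.000 Y0.000
G1 X20.000 Y9.750
G1 X0.000 Y9.750
G1 X0.000 Y0.000
; layer 2
G0 Z10.500
G0 X0.000 Y0.000
G1 X20.000 Y0.000
G1 X20.000 Y6.500
G1 X0.000 Y6.500
G1 X0.000 Y0.000
; layer 3
G0 Z15.750
G0 X0.000 Y0.000
G1 X20.000 Y0.000
G1 X20.000 Y3.250
G1 X0.000 Y3.250
G1 X0.000 Y0.000
M2 ; end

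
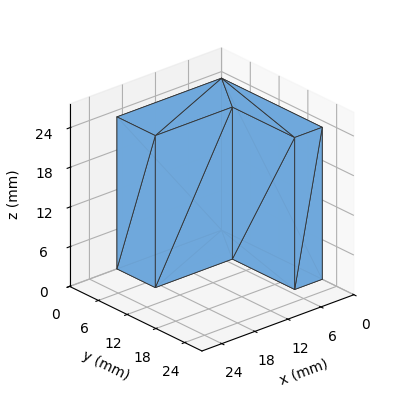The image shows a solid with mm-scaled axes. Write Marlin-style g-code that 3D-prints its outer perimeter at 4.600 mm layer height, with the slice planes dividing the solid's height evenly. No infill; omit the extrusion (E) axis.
Reading the render: the shape is an L-shaped prism: outer 19 × 21 mm, arm thicknesses ≈ 8 mm (horizontal) and 5 mm (vertical), extruded 23 mm in z (dimensions read to the nearest mm from the axis ticks). For the g-code, the solid's height is divided into equal slices at the stated Δz and each level perimeter traced with G1 moves after a G0 lift.

; perimeter-only toolpath
G21 ; units = mm
G90 ; absolute positioning
G28 ; home
; layer 1
G0 Z4.600
G0 X0.000 Y0.000
G1 X19.000 Y0.000
G1 X19.000 Y8.000
G1 X5.000 Y8.000
G1 X5.000 Y21.000
G1 X0.000 Y21.000
G1 X0.000 Y0.000
; layer 2
G0 Z9.200
G0 X0.000 Y0.000
G1 X19.000 Y0.000
G1 X19.000 Y8.000
G1 X5.000 Y8.000
G1 X5.000 Y21.000
G1 X0.000 Y21.000
G1 X0.000 Y0.000
; layer 3
G0 Z13.800
G0 X0.000 Y0.000
G1 X19.000 Y0.000
G1 X19.000 Y8.000
G1 X5.000 Y8.000
G1 X5.000 Y21.000
G1 X0.000 Y21.000
G1 X0.000 Y0.000
; layer 4
G0 Z18.400
G0 X0.000 Y0.000
G1 X19.000 Y0.000
G1 X19.000 Y8.000
G1 X5.000 Y8.000
G1 X5.000 Y21.000
G1 X0.000 Y21.000
G1 X0.000 Y0.000
; layer 5
G0 Z23.000
G0 X0.000 Y0.000
G1 X19.000 Y0.000
G1 X19.000 Y8.000
G1 X5.000 Y8.000
G1 X5.000 Y21.000
G1 X0.000 Y21.000
G1 X0.000 Y0.000
M2 ; end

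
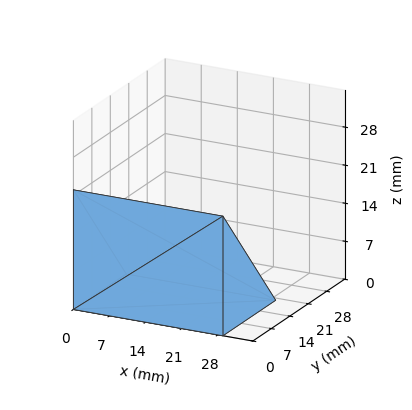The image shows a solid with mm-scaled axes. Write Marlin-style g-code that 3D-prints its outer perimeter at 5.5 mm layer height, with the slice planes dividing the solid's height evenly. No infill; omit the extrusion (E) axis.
Reading the render: the shape is a wedge (ramp): 29 × 20 mm base, rising to 22 mm along the y=0 edge and sloping linearly to z=0 at y=20 (dimensions read to the nearest mm from the axis ticks). For the g-code, the solid's height is divided into equal slices at the stated Δz and each level perimeter traced with G1 moves after a G0 lift.

; perimeter-only toolpath
G21 ; units = mm
G90 ; absolute positioning
G28 ; home
; layer 1
G0 Z5.5
G0 X0.0 Y0.0
G1 X29.0 Y0.0
G1 X29.0 Y15.0
G1 X0.0 Y15.0
G1 X0.0 Y0.0
; layer 2
G0 Z11.0
G0 X0.0 Y0.0
G1 X29.0 Y0.0
G1 X29.0 Y10.0
G1 X0.0 Y10.0
G1 X0.0 Y0.0
; layer 3
G0 Z16.5
G0 X0.0 Y0.0
G1 X29.0 Y0.0
G1 X29.0 Y5.0
G1 X0.0 Y5.0
G1 X0.0 Y0.0
M2 ; end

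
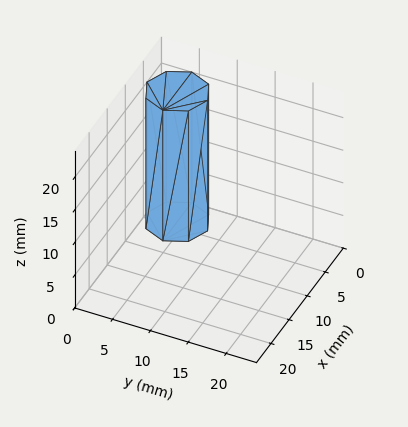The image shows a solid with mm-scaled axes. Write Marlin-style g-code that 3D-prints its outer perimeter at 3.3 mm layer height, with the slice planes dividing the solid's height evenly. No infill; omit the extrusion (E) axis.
Reading the render: the shape is a regular 8-sided prism (a cylinder approximated with 8 flat sides), circumscribed radius ≈ 4 mm, height ≈ 20 mm (dimensions read to the nearest mm from the axis ticks). For the g-code, the solid's height is divided into equal slices at the stated Δz and each level perimeter traced with G1 moves after a G0 lift.

; perimeter-only toolpath
G21 ; units = mm
G90 ; absolute positioning
G28 ; home
; layer 1
G0 Z3.3
G0 X8.0 Y4.0
G1 X6.8 Y6.8
G1 X4.0 Y8.0
G1 X1.2 Y6.8
G1 X0.0 Y4.0
G1 X1.2 Y1.2
G1 X4.0 Y0.0
G1 X6.8 Y1.2
G1 X8.0 Y4.0
; layer 2
G0 Z6.7
G0 X8.0 Y4.0
G1 X6.8 Y6.8
G1 X4.0 Y8.0
G1 X1.2 Y6.8
G1 X0.0 Y4.0
G1 X1.2 Y1.2
G1 X4.0 Y0.0
G1 X6.8 Y1.2
G1 X8.0 Y4.0
; layer 3
G0 Z10.0
G0 X8.0 Y4.0
G1 X6.8 Y6.8
G1 X4.0 Y8.0
G1 X1.2 Y6.8
G1 X0.0 Y4.0
G1 X1.2 Y1.2
G1 X4.0 Y0.0
G1 X6.8 Y1.2
G1 X8.0 Y4.0
; layer 4
G0 Z13.3
G0 X8.0 Y4.0
G1 X6.8 Y6.8
G1 X4.0 Y8.0
G1 X1.2 Y6.8
G1 X0.0 Y4.0
G1 X1.2 Y1.2
G1 X4.0 Y0.0
G1 X6.8 Y1.2
G1 X8.0 Y4.0
; layer 5
G0 Z16.7
G0 X8.0 Y4.0
G1 X6.8 Y6.8
G1 X4.0 Y8.0
G1 X1.2 Y6.8
G1 X0.0 Y4.0
G1 X1.2 Y1.2
G1 X4.0 Y0.0
G1 X6.8 Y1.2
G1 X8.0 Y4.0
; layer 6
G0 Z20.0
G0 X8.0 Y4.0
G1 X6.8 Y6.8
G1 X4.0 Y8.0
G1 X1.2 Y6.8
G1 X0.0 Y4.0
G1 X1.2 Y1.2
G1 X4.0 Y0.0
G1 X6.8 Y1.2
G1 X8.0 Y4.0
M2 ; end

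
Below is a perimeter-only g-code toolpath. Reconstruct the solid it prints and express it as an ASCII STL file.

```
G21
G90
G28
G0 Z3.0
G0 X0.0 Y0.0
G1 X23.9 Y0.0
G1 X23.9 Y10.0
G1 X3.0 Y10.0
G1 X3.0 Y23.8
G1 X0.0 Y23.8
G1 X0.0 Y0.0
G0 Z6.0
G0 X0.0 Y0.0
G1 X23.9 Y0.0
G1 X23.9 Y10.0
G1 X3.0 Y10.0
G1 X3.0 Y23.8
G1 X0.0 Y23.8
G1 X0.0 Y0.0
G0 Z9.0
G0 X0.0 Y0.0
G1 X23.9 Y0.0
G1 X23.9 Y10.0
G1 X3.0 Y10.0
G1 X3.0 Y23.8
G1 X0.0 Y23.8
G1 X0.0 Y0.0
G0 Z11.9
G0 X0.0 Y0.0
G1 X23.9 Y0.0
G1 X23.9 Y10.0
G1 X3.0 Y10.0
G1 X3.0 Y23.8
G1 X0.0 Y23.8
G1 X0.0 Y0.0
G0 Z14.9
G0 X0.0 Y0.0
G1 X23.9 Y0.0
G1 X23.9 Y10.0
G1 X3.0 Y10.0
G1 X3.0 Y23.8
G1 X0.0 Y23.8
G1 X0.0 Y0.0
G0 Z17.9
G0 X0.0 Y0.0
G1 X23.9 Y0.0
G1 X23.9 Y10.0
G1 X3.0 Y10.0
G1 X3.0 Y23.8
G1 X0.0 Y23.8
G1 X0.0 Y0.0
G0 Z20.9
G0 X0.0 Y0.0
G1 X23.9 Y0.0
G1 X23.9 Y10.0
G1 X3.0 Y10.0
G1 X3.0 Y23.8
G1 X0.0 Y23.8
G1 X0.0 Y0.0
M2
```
solid part
  facet normal 0.0000 0.0000 -1.0000
    outer loop
      vertex 23.9 10.0 0.0
      vertex 23.9 0.0 0.0
      vertex 0.0 0.0 0.0
    endloop
  endfacet
  facet normal 0.0000 0.0000 -1.0000
    outer loop
      vertex 3.0 10.0 0.0
      vertex 23.9 10.0 0.0
      vertex 0.0 0.0 0.0
    endloop
  endfacet
  facet normal 0.0000 0.0000 -1.0000
    outer loop
      vertex 3.0 23.8 0.0
      vertex 3.0 10.0 0.0
      vertex 0.0 0.0 0.0
    endloop
  endfacet
  facet normal 0.0000 0.0000 -1.0000
    outer loop
      vertex 0.0 23.8 0.0
      vertex 3.0 23.8 0.0
      vertex 0.0 0.0 0.0
    endloop
  endfacet
  facet normal 0.0000 0.0000 1.0000
    outer loop
      vertex 0.0 0.0 20.9
      vertex 23.9 0.0 20.9
      vertex 23.9 10.0 20.9
    endloop
  endfacet
  facet normal 0.0000 0.0000 1.0000
    outer loop
      vertex 0.0 0.0 20.9
      vertex 23.9 10.0 20.9
      vertex 3.0 10.0 20.9
    endloop
  endfacet
  facet normal 0.0000 0.0000 1.0000
    outer loop
      vertex 0.0 0.0 20.9
      vertex 3.0 10.0 20.9
      vertex 3.0 23.8 20.9
    endloop
  endfacet
  facet normal 0.0000 0.0000 1.0000
    outer loop
      vertex 0.0 0.0 20.9
      vertex 3.0 23.8 20.9
      vertex 0.0 23.8 20.9
    endloop
  endfacet
  facet normal 0.0000 -1.0000 0.0000
    outer loop
      vertex 0.0 0.0 0.0
      vertex 23.9 0.0 0.0
      vertex 23.9 0.0 20.9
    endloop
  endfacet
  facet normal 0.0000 -1.0000 0.0000
    outer loop
      vertex 0.0 0.0 0.0
      vertex 23.9 0.0 20.9
      vertex 0.0 0.0 20.9
    endloop
  endfacet
  facet normal 1.0000 0.0000 0.0000
    outer loop
      vertex 23.9 0.0 0.0
      vertex 23.9 10.0 0.0
      vertex 23.9 10.0 20.9
    endloop
  endfacet
  facet normal 1.0000 0.0000 0.0000
    outer loop
      vertex 23.9 0.0 0.0
      vertex 23.9 10.0 20.9
      vertex 23.9 0.0 20.9
    endloop
  endfacet
  facet normal 0.0000 1.0000 0.0000
    outer loop
      vertex 23.9 10.0 0.0
      vertex 3.0 10.0 0.0
      vertex 3.0 10.0 20.9
    endloop
  endfacet
  facet normal 0.0000 1.0000 0.0000
    outer loop
      vertex 23.9 10.0 0.0
      vertex 3.0 10.0 20.9
      vertex 23.9 10.0 20.9
    endloop
  endfacet
  facet normal 1.0000 0.0000 0.0000
    outer loop
      vertex 3.0 10.0 0.0
      vertex 3.0 23.8 0.0
      vertex 3.0 23.8 20.9
    endloop
  endfacet
  facet normal 1.0000 0.0000 0.0000
    outer loop
      vertex 3.0 10.0 0.0
      vertex 3.0 23.8 20.9
      vertex 3.0 10.0 20.9
    endloop
  endfacet
  facet normal 0.0000 1.0000 0.0000
    outer loop
      vertex 3.0 23.8 0.0
      vertex 0.0 23.8 0.0
      vertex 0.0 23.8 20.9
    endloop
  endfacet
  facet normal 0.0000 1.0000 0.0000
    outer loop
      vertex 3.0 23.8 0.0
      vertex 0.0 23.8 20.9
      vertex 3.0 23.8 20.9
    endloop
  endfacet
  facet normal -1.0000 0.0000 0.0000
    outer loop
      vertex 0.0 23.8 0.0
      vertex 0.0 0.0 0.0
      vertex 0.0 0.0 20.9
    endloop
  endfacet
  facet normal -1.0000 0.0000 0.0000
    outer loop
      vertex 0.0 23.8 0.0
      vertex 0.0 0.0 20.9
      vertex 0.0 23.8 20.9
    endloop
  endfacet
endsolid part

The G0 Z moves step by Δz≈3.0 mm. Every layer's G1 loop is the same polygon, so the solid is a straight extrusion of it from z=0 to z≈20.9. Closing with flat bottom and top caps and triangulating gives 20 facets — an L-shaped prism: outer 23.9 × 23.8 mm, arm thicknesses ≈ 10 mm (horizontal) and 3 mm (vertical), extruded 20.9 mm in z.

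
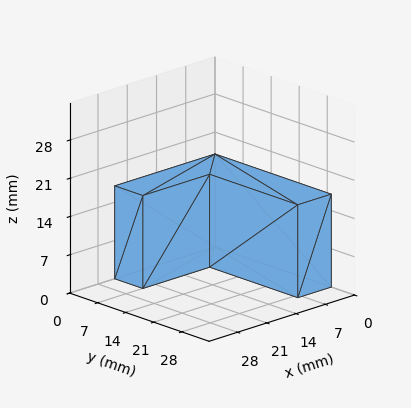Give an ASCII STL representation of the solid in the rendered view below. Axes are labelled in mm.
Reading the render: the shape is an L-shaped prism: outer 24 × 29 mm, arm thicknesses ≈ 7 mm (horizontal) and 8 mm (vertical), extruded 17 mm in z (dimensions read to the nearest mm from the axis ticks). For the STL, each face is triangulated and given an outward normal.

solid part
  facet normal 0.0000 0.0000 -1.0000
    outer loop
      vertex 24.00 7.00 0.00
      vertex 24.00 0.00 0.00
      vertex 0.00 0.00 0.00
    endloop
  endfacet
  facet normal 0.0000 0.0000 -1.0000
    outer loop
      vertex 8.00 7.00 0.00
      vertex 24.00 7.00 0.00
      vertex 0.00 0.00 0.00
    endloop
  endfacet
  facet normal 0.0000 0.0000 -1.0000
    outer loop
      vertex 8.00 29.00 0.00
      vertex 8.00 7.00 0.00
      vertex 0.00 0.00 0.00
    endloop
  endfacet
  facet normal 0.0000 0.0000 -1.0000
    outer loop
      vertex 0.00 29.00 0.00
      vertex 8.00 29.00 0.00
      vertex 0.00 0.00 0.00
    endloop
  endfacet
  facet normal 0.0000 0.0000 1.0000
    outer loop
      vertex 0.00 0.00 17.00
      vertex 24.00 0.00 17.00
      vertex 24.00 7.00 17.00
    endloop
  endfacet
  facet normal 0.0000 0.0000 1.0000
    outer loop
      vertex 0.00 0.00 17.00
      vertex 24.00 7.00 17.00
      vertex 8.00 7.00 17.00
    endloop
  endfacet
  facet normal 0.0000 0.0000 1.0000
    outer loop
      vertex 0.00 0.00 17.00
      vertex 8.00 7.00 17.00
      vertex 8.00 29.00 17.00
    endloop
  endfacet
  facet normal 0.0000 0.0000 1.0000
    outer loop
      vertex 0.00 0.00 17.00
      vertex 8.00 29.00 17.00
      vertex 0.00 29.00 17.00
    endloop
  endfacet
  facet normal 0.0000 -1.0000 0.0000
    outer loop
      vertex 0.00 0.00 0.00
      vertex 24.00 0.00 0.00
      vertex 24.00 0.00 17.00
    endloop
  endfacet
  facet normal 0.0000 -1.0000 0.0000
    outer loop
      vertex 0.00 0.00 0.00
      vertex 24.00 0.00 17.00
      vertex 0.00 0.00 17.00
    endloop
  endfacet
  facet normal 1.0000 0.0000 0.0000
    outer loop
      vertex 24.00 0.00 0.00
      vertex 24.00 7.00 0.00
      vertex 24.00 7.00 17.00
    endloop
  endfacet
  facet normal 1.0000 0.0000 0.0000
    outer loop
      vertex 24.00 0.00 0.00
      vertex 24.00 7.00 17.00
      vertex 24.00 0.00 17.00
    endloop
  endfacet
  facet normal 0.0000 1.0000 0.0000
    outer loop
      vertex 24.00 7.00 0.00
      vertex 8.00 7.00 0.00
      vertex 8.00 7.00 17.00
    endloop
  endfacet
  facet normal 0.0000 1.0000 0.0000
    outer loop
      vertex 24.00 7.00 0.00
      vertex 8.00 7.00 17.00
      vertex 24.00 7.00 17.00
    endloop
  endfacet
  facet normal 1.0000 0.0000 0.0000
    outer loop
      vertex 8.00 7.00 0.00
      vertex 8.00 29.00 0.00
      vertex 8.00 29.00 17.00
    endloop
  endfacet
  facet normal 1.0000 0.0000 0.0000
    outer loop
      vertex 8.00 7.00 0.00
      vertex 8.00 29.00 17.00
      vertex 8.00 7.00 17.00
    endloop
  endfacet
  facet normal 0.0000 1.0000 0.0000
    outer loop
      vertex 8.00 29.00 0.00
      vertex 0.00 29.00 0.00
      vertex 0.00 29.00 17.00
    endloop
  endfacet
  facet normal 0.0000 1.0000 0.0000
    outer loop
      vertex 8.00 29.00 0.00
      vertex 0.00 29.00 17.00
      vertex 8.00 29.00 17.00
    endloop
  endfacet
  facet normal -1.0000 0.0000 0.0000
    outer loop
      vertex 0.00 29.00 0.00
      vertex 0.00 0.00 0.00
      vertex 0.00 0.00 17.00
    endloop
  endfacet
  facet normal -1.0000 0.0000 0.0000
    outer loop
      vertex 0.00 29.00 0.00
      vertex 0.00 0.00 17.00
      vertex 0.00 29.00 17.00
    endloop
  endfacet
endsolid part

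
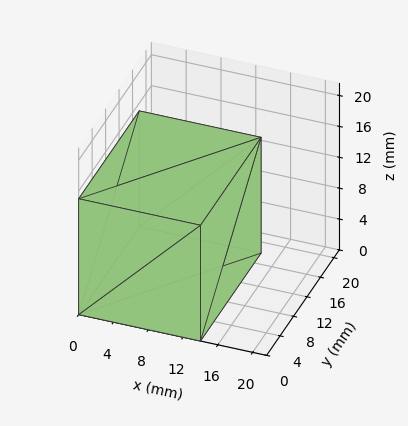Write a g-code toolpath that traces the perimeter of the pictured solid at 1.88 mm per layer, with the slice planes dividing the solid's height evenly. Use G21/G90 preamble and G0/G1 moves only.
Reading the render: the shape is a rectangular box, roughly 14 × 18 mm footprint and 15 mm tall (dimensions read to the nearest mm from the axis ticks). For the g-code, the solid's height is divided into equal slices at the stated Δz and each level perimeter traced with G1 moves after a G0 lift.

; perimeter-only toolpath
G21 ; units = mm
G90 ; absolute positioning
G28 ; home
; layer 1
G0 Z1.88
G0 X0.00 Y0.00
G1 X14.00 Y0.00
G1 X14.00 Y18.00
G1 X0.00 Y18.00
G1 X0.00 Y0.00
; layer 2
G0 Z3.75
G0 X0.00 Y0.00
G1 X14.00 Y0.00
G1 X14.00 Y18.00
G1 X0.00 Y18.00
G1 X0.00 Y0.00
; layer 3
G0 Z5.62
G0 X0.00 Y0.00
G1 X14.00 Y0.00
G1 X14.00 Y18.00
G1 X0.00 Y18.00
G1 X0.00 Y0.00
; layer 4
G0 Z7.50
G0 X0.00 Y0.00
G1 X14.00 Y0.00
G1 X14.00 Y18.00
G1 X0.00 Y18.00
G1 X0.00 Y0.00
; layer 5
G0 Z9.38
G0 X0.00 Y0.00
G1 X14.00 Y0.00
G1 X14.00 Y18.00
G1 X0.00 Y18.00
G1 X0.00 Y0.00
; layer 6
G0 Z11.25
G0 X0.00 Y0.00
G1 X14.00 Y0.00
G1 X14.00 Y18.00
G1 X0.00 Y18.00
G1 X0.00 Y0.00
; layer 7
G0 Z13.12
G0 X0.00 Y0.00
G1 X14.00 Y0.00
G1 X14.00 Y18.00
G1 X0.00 Y18.00
G1 X0.00 Y0.00
; layer 8
G0 Z15.00
G0 X0.00 Y0.00
G1 X14.00 Y0.00
G1 X14.00 Y18.00
G1 X0.00 Y18.00
G1 X0.00 Y0.00
M2 ; end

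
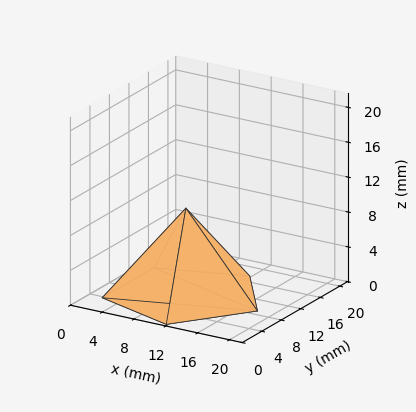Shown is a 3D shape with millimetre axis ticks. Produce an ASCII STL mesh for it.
Reading the render: the shape is a regular 5-sided pyramid, base circumscribed radius ≈ 9 mm, apex at z ≈ 10 mm (dimensions read to the nearest mm from the axis ticks). For the STL, each face is triangulated and given an outward normal.

solid part
  facet normal 0.0000 0.0000 -1.0000
    outer loop
      vertex 1.72 14.29 0.00
      vertex 11.78 17.56 0.00
      vertex 18.00 9.00 0.00
    endloop
  endfacet
  facet normal 0.0000 0.0000 -1.0000
    outer loop
      vertex 1.72 3.71 0.00
      vertex 1.72 14.29 0.00
      vertex 18.00 9.00 0.00
    endloop
  endfacet
  facet normal 0.0000 0.0000 -1.0000
    outer loop
      vertex 11.78 0.44 0.00
      vertex 1.72 3.71 0.00
      vertex 18.00 9.00 0.00
    endloop
  endfacet
  facet normal 0.6540 0.4752 0.5886
    outer loop
      vertex 18.00 9.00 0.00
      vertex 11.78 17.56 0.00
      vertex 9.00 9.00 10.00
    endloop
  endfacet
  facet normal -0.2499 0.7688 0.5886
    outer loop
      vertex 11.78 17.56 0.00
      vertex 1.72 14.29 0.00
      vertex 9.00 9.00 10.00
    endloop
  endfacet
  facet normal -0.8085 0.0000 0.5886
    outer loop
      vertex 1.72 14.29 0.00
      vertex 1.72 3.71 0.00
      vertex 9.00 9.00 10.00
    endloop
  endfacet
  facet normal -0.2499 -0.7688 0.5886
    outer loop
      vertex 1.72 3.71 0.00
      vertex 11.78 0.44 0.00
      vertex 9.00 9.00 10.00
    endloop
  endfacet
  facet normal 0.6540 -0.4752 0.5886
    outer loop
      vertex 11.78 0.44 0.00
      vertex 18.00 9.00 0.00
      vertex 9.00 9.00 10.00
    endloop
  endfacet
endsolid part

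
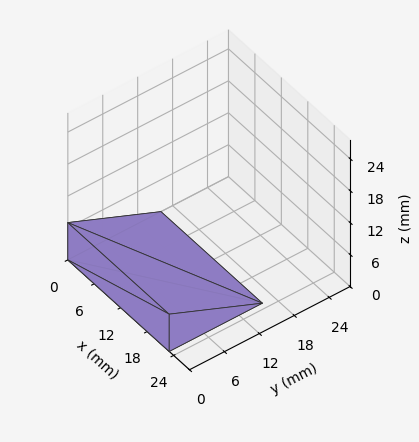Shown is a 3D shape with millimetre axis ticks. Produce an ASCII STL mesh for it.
Reading the render: the shape is a wedge (ramp): 23 × 16 mm base, rising to 7 mm along the y=0 edge and sloping linearly to z=0 at y=16 (dimensions read to the nearest mm from the axis ticks). For the STL, each face is triangulated and given an outward normal.

solid part
  facet normal 0.0000 0.0000 -1.0000
    outer loop
      vertex 23.000 16.000 0.000
      vertex 23.000 0.000 0.000
      vertex 0.000 0.000 0.000
    endloop
  endfacet
  facet normal 0.0000 0.0000 -1.0000
    outer loop
      vertex 0.000 16.000 0.000
      vertex 23.000 16.000 0.000
      vertex 0.000 0.000 0.000
    endloop
  endfacet
  facet normal 0.0000 -1.0000 0.0000
    outer loop
      vertex 0.000 0.000 0.000
      vertex 23.000 0.000 0.000
      vertex 23.000 0.000 7.000
    endloop
  endfacet
  facet normal 0.0000 -1.0000 0.0000
    outer loop
      vertex 0.000 0.000 0.000
      vertex 23.000 0.000 7.000
      vertex 0.000 0.000 7.000
    endloop
  endfacet
  facet normal 0.0000 0.4008 0.9162
    outer loop
      vertex 0.000 0.000 7.000
      vertex 23.000 0.000 7.000
      vertex 23.000 16.000 0.000
    endloop
  endfacet
  facet normal 0.0000 0.4008 0.9162
    outer loop
      vertex 0.000 0.000 7.000
      vertex 23.000 16.000 0.000
      vertex 0.000 16.000 0.000
    endloop
  endfacet
  facet normal -1.0000 0.0000 0.0000
    outer loop
      vertex 0.000 0.000 7.000
      vertex 0.000 16.000 0.000
      vertex 0.000 0.000 0.000
    endloop
  endfacet
  facet normal 1.0000 0.0000 0.0000
    outer loop
      vertex 23.000 0.000 0.000
      vertex 23.000 16.000 0.000
      vertex 23.000 0.000 7.000
    endloop
  endfacet
endsolid part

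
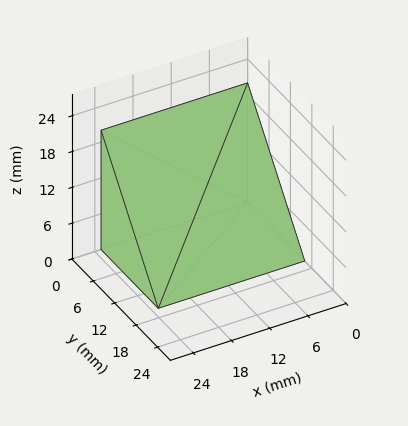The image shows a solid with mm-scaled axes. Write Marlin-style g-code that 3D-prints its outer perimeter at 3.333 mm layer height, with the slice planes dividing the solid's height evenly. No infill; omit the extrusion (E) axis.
Reading the render: the shape is a wedge (ramp): 23 × 16 mm base, rising to 20 mm along the y=0 edge and sloping linearly to z=0 at y=16 (dimensions read to the nearest mm from the axis ticks). For the g-code, the solid's height is divided into equal slices at the stated Δz and each level perimeter traced with G1 moves after a G0 lift.

; perimeter-only toolpath
G21 ; units = mm
G90 ; absolute positioning
G28 ; home
; layer 1
G0 Z3.333
G0 X0.000 Y0.000
G1 X23.000 Y0.000
G1 X23.000 Y13.333
G1 X0.000 Y13.333
G1 X0.000 Y0.000
; layer 2
G0 Z6.667
G0 X0.000 Y0.000
G1 X23.000 Y0.000
G1 X23.000 Y10.667
G1 X0.000 Y10.667
G1 X0.000 Y0.000
; layer 3
G0 Z10.000
G0 X0.000 Y0.000
G1 X23.000 Y0.000
G1 X23.000 Y8.000
G1 X0.000 Y8.000
G1 X0.000 Y0.000
; layer 4
G0 Z13.333
G0 X0.000 Y0.000
G1 X23.000 Y0.000
G1 X23.000 Y5.333
G1 X0.000 Y5.333
G1 X0.000 Y0.000
; layer 5
G0 Z16.667
G0 X0.000 Y0.000
G1 X23.000 Y0.000
G1 X23.000 Y2.667
G1 X0.000 Y2.667
G1 X0.000 Y0.000
M2 ; end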